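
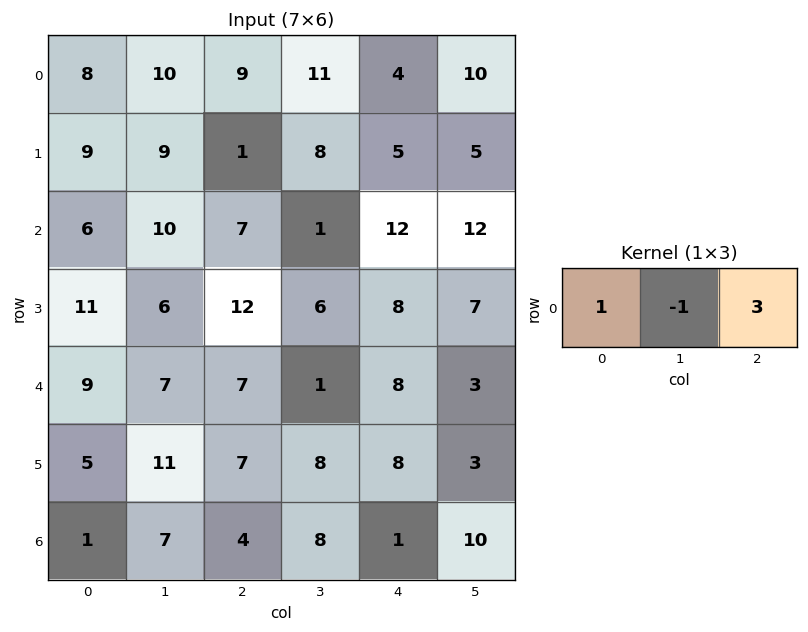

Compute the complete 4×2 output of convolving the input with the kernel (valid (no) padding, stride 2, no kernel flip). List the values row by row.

Output[0,0]: The receptive field on the input at this output position is [8 10 9]. Elementwise product with the kernel and sum: 8·1 + 10·-1 + 9·3.

25 10
17 42
23 30
6 -1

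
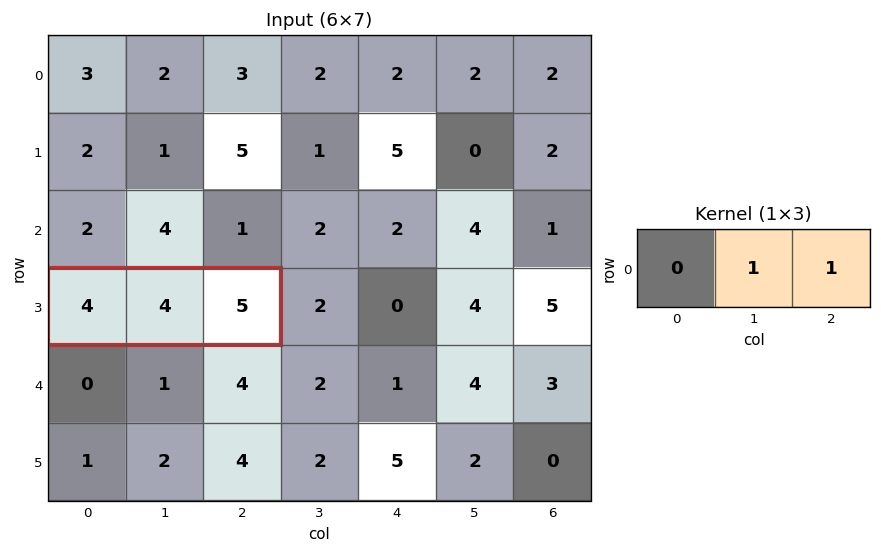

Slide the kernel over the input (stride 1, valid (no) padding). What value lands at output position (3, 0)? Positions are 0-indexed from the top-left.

The receptive field on the input at this output position is [4 4 5]. Elementwise product with the kernel and sum: 4·1 + 5·1.

9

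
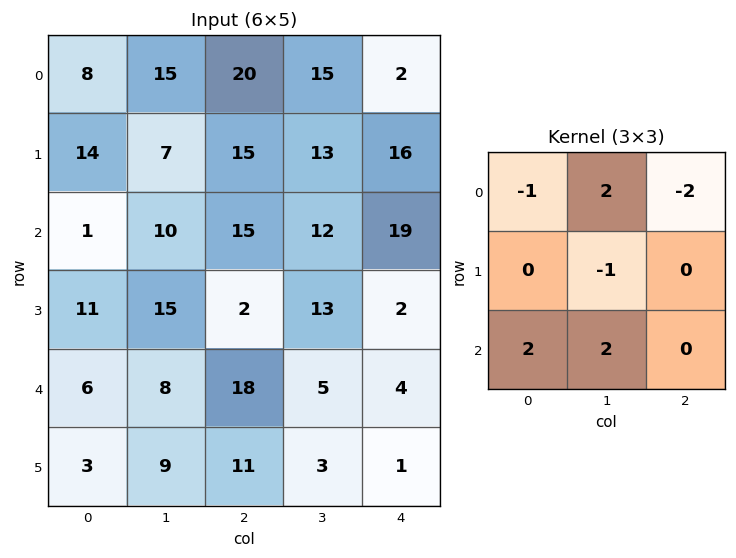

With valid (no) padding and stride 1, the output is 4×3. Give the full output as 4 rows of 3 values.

-3 30 47
12 16 -3
2 46 4
31 -15 43

Output[0,0]: The receptive field on the input at this output position is [8 15 20 / 14 7 15 / 1 10 15]. Elementwise product with the kernel and sum: 8·-1 + 15·2 + 20·-2 + 7·-1 + 1·2 + 10·2.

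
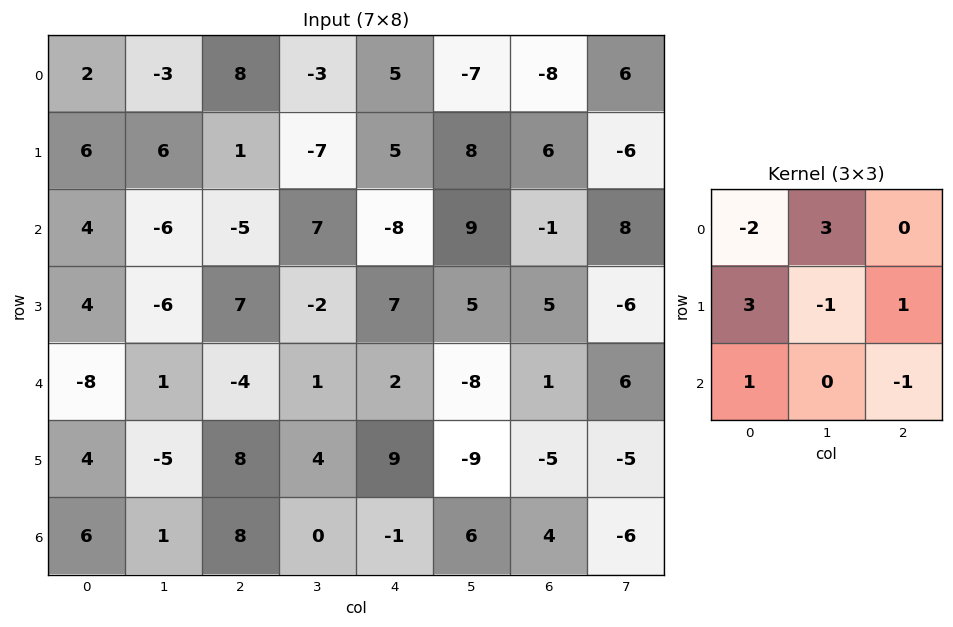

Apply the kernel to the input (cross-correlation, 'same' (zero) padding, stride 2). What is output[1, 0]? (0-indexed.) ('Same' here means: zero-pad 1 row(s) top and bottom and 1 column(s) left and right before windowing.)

The receptive field on the zero-padded input at this output position is [0 6 6 / 0 4 -6 / 0 4 -6]. Elementwise product with the kernel and sum: 0·-2 + 6·3 + 0·3 + 4·-1 + -6·1 + 0·1 + -6·-1.

14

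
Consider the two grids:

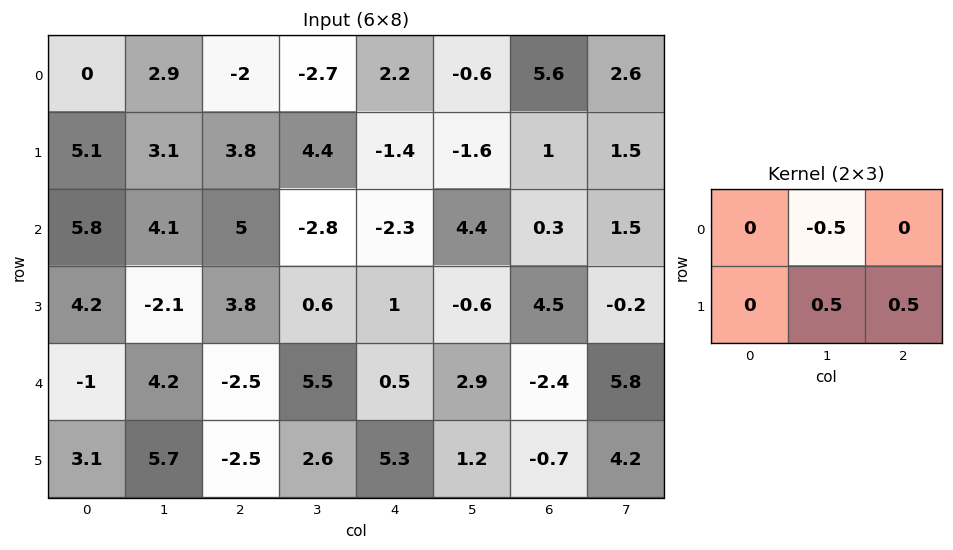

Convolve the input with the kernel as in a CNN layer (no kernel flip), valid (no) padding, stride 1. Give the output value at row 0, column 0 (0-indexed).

The receptive field on the input at this output position is [0 2.9 -2 / 5.1 3.1 3.8]. Elementwise product with the kernel and sum: 2.9·-0.5 + 3.1·0.5 + 3.8·0.5.

2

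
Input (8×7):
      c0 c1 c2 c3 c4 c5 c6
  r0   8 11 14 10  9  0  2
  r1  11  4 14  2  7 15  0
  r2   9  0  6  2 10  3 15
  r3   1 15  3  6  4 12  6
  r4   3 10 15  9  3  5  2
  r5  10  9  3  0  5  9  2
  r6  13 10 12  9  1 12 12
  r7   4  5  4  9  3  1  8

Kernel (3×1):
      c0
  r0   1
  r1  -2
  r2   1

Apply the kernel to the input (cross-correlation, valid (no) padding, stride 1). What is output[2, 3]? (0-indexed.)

The receptive field on the input at this output position is [2 / 6 / 9]. Elementwise product with the kernel and sum: 2·1 + 6·-2 + 9·1.

-1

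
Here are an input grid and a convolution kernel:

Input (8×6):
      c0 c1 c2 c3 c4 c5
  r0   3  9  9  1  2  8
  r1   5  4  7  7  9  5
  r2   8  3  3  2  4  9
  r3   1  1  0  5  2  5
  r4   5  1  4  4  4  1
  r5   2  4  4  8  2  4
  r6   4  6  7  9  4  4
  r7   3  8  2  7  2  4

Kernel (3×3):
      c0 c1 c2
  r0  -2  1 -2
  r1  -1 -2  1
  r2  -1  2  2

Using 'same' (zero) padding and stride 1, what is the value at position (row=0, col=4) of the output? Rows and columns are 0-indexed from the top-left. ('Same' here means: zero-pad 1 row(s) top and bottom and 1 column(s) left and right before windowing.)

24

The receptive field on the zero-padded input at this output position is [0 0 0 / 1 2 8 / 7 9 5]. Elementwise product with the kernel and sum: 0·-2 + 0·1 + 0·-2 + 1·-1 + 2·-2 + 8·1 + 7·-1 + 9·2 + 5·2.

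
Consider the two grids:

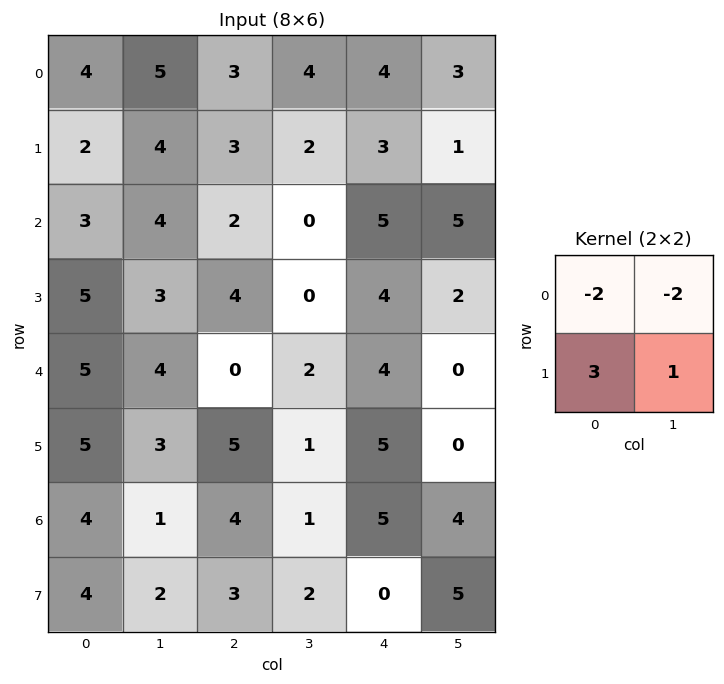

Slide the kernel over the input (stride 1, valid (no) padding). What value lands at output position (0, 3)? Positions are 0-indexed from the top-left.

-7

The receptive field on the input at this output position is [4 4 / 2 3]. Elementwise product with the kernel and sum: 4·-2 + 4·-2 + 2·3 + 3·1.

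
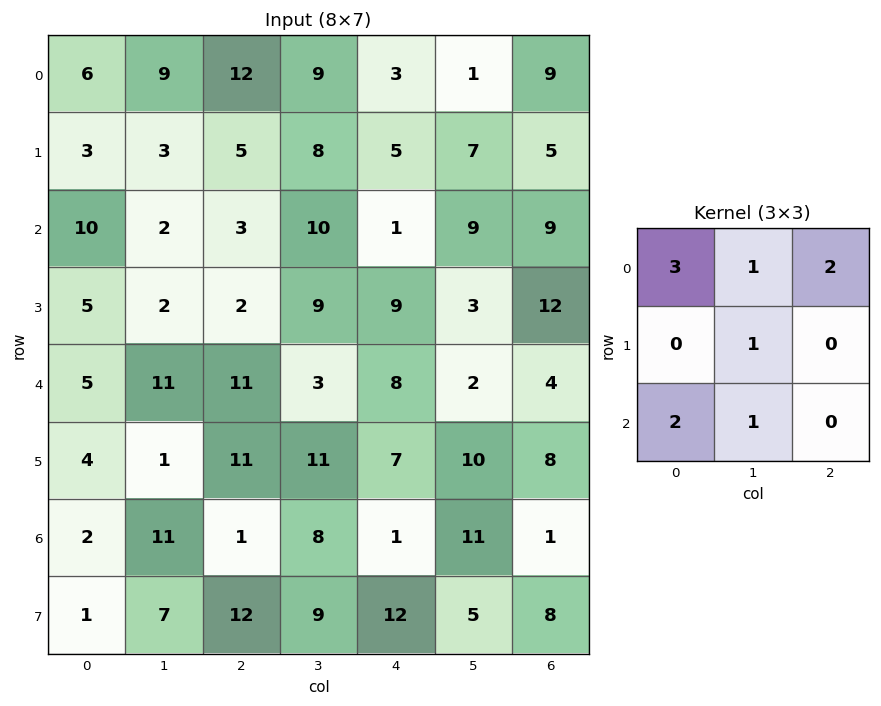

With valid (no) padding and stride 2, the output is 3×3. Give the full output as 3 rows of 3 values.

76 75 46
61 55 51
64 73 57

Output[0,0]: The receptive field on the input at this output position is [6 9 12 / 3 3 5 / 10 2 3]. Elementwise product with the kernel and sum: 6·3 + 9·1 + 12·2 + 3·1 + 10·2 + 2·1.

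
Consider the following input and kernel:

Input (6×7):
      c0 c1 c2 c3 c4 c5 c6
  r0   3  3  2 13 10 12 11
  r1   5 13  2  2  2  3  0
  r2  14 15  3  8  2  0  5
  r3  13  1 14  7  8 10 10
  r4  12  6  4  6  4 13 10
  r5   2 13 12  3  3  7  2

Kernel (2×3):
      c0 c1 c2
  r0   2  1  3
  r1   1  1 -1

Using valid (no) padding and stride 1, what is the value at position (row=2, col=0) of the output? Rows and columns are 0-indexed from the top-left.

The receptive field on the input at this output position is [14 15 3 / 13 1 14]. Elementwise product with the kernel and sum: 14·2 + 15·1 + 3·3 + 13·1 + 1·1 + 14·-1.

52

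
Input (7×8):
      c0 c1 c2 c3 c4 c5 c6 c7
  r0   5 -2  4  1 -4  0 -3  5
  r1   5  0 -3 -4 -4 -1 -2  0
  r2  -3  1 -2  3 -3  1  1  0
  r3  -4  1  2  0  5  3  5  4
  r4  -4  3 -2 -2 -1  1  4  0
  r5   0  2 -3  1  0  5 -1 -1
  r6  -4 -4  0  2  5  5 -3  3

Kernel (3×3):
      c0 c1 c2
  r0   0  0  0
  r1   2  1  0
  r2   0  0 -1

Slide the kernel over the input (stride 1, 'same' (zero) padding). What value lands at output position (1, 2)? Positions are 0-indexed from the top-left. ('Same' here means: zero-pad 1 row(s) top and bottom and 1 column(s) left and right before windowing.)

-6

The receptive field on the zero-padded input at this output position is [-2 4 1 / 0 -3 -4 / 1 -2 3]. Elementwise product with the kernel and sum: 0·2 + -3·1 + 3·-1.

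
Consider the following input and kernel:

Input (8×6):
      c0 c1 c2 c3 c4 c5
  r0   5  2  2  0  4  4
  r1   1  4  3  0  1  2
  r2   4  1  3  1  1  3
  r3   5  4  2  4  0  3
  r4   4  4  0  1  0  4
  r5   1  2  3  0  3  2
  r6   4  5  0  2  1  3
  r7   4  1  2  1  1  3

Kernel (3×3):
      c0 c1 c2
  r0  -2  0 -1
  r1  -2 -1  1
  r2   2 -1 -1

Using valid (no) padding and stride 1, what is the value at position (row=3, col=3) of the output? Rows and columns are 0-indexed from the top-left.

-14

The receptive field on the input at this output position is [4 0 3 / 1 0 4 / 0 3 2]. Elementwise product with the kernel and sum: 4·-2 + 3·-1 + 1·-2 + 0·-1 + 4·1 + 0·2 + 3·-1 + 2·-1.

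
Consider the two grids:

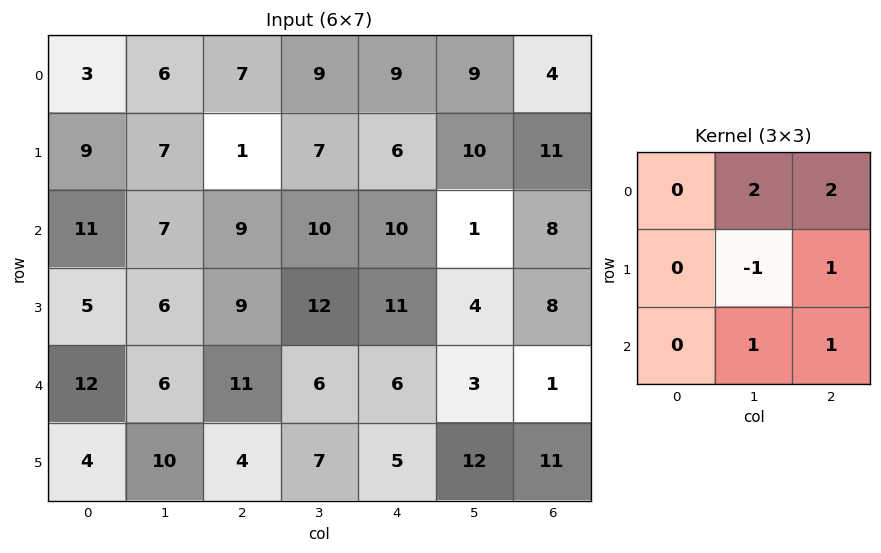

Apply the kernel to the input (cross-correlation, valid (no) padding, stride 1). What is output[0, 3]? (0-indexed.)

The receptive field on the input at this output position is [9 9 9 / 7 6 10 / 10 10 1]. Elementwise product with the kernel and sum: 9·2 + 9·2 + 6·-1 + 10·1 + 10·1 + 1·1.

51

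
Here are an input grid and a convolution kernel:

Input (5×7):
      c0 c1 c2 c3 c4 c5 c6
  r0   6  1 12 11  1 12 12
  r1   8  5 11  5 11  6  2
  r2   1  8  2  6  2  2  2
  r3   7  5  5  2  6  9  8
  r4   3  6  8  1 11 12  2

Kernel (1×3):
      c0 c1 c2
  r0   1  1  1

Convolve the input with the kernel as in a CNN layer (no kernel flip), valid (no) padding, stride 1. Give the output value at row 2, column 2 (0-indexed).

10

The receptive field on the input at this output position is [2 6 2]. Elementwise product with the kernel and sum: 2·1 + 6·1 + 2·1.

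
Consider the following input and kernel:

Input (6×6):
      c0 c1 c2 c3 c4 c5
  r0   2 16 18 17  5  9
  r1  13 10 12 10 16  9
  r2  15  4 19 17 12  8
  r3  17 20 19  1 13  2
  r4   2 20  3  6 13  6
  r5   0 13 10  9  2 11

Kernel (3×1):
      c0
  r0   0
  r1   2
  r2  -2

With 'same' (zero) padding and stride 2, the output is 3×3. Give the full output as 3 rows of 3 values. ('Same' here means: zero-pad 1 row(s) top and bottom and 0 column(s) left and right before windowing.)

-22 12 -22
-4 0 -2
4 -14 22

Output[0,0]: The receptive field on the zero-padded input at this output position is [0 / 2 / 13]. Elementwise product with the kernel and sum: 2·2 + 13·-2.
Output[0,1]: The receptive field on the zero-padded input at this output position is [0 / 18 / 12]. Elementwise product with the kernel and sum: 18·2 + 12·-2.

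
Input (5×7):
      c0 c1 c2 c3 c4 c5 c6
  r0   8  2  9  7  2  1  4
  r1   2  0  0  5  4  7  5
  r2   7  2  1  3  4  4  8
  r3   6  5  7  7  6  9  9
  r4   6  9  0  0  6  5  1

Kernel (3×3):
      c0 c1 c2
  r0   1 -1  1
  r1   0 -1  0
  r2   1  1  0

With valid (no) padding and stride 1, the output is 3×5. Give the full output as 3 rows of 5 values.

24 3 3 9 6
11 16 10 17 13
16 6 -5 3 10

Output[0,0]: The receptive field on the input at this output position is [8 2 9 / 2 0 0 / 7 2 1]. Elementwise product with the kernel and sum: 8·1 + 2·-1 + 9·1 + 0·-1 + 7·1 + 2·1.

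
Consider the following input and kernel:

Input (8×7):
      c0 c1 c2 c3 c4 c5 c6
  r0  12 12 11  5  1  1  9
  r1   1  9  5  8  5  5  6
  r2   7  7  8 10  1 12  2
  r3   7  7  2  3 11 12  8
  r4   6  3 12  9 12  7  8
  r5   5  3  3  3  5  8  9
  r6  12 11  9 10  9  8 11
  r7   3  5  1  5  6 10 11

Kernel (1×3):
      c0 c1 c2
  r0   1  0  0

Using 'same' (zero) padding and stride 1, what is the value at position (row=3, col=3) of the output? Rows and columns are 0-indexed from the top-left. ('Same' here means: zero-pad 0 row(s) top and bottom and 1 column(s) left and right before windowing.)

2

The receptive field on the zero-padded input at this output position is [2 3 11]. Elementwise product with the kernel and sum: 2·1.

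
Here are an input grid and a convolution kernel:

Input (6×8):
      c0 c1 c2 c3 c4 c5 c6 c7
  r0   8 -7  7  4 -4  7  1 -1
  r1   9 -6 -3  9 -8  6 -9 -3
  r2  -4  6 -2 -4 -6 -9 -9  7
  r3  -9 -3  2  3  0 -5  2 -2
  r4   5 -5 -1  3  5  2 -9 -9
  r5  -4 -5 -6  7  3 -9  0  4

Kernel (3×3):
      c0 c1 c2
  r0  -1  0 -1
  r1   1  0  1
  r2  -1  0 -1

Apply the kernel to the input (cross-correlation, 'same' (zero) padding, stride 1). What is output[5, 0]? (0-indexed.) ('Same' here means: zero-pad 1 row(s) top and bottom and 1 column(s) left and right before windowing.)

The receptive field on the zero-padded input at this output position is [0 5 -5 / 0 -4 -5 / 0 0 0]. Elementwise product with the kernel and sum: 0·-1 + -5·-1 + 0·1 + -5·1 + 0·-1 + 0·-1.

0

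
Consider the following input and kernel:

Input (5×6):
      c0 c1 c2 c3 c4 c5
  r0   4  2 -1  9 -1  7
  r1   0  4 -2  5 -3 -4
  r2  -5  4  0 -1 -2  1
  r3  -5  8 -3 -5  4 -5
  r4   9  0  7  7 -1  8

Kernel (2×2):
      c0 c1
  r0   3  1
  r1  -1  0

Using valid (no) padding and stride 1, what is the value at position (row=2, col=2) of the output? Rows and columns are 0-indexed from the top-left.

2

The receptive field on the input at this output position is [0 -1 / -3 -5]. Elementwise product with the kernel and sum: 0·3 + -1·1 + -3·-1.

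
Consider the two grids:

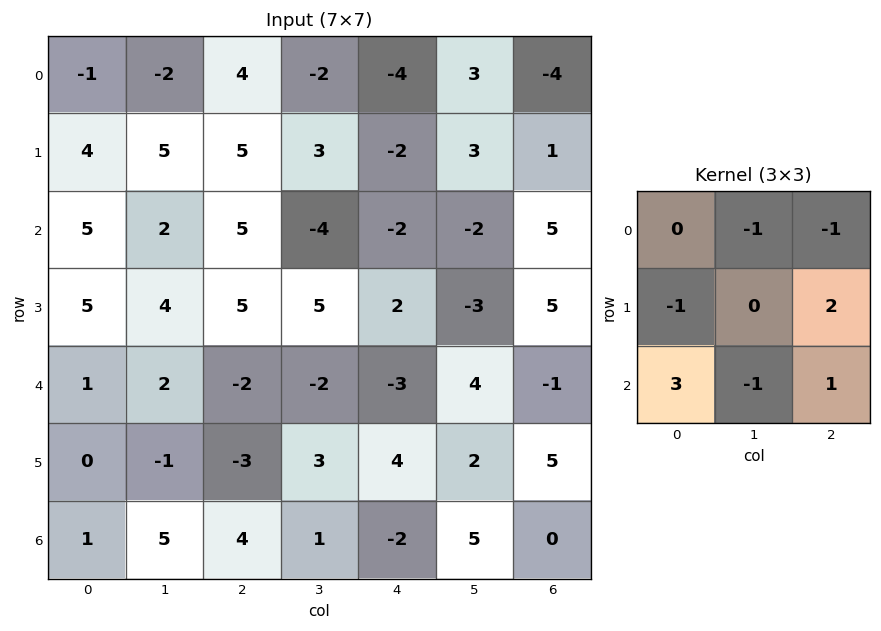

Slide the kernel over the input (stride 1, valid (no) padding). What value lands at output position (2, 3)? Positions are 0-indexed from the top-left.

-6

The receptive field on the input at this output position is [-4 -2 -2 / 5 2 -3 / -2 -3 4]. Elementwise product with the kernel and sum: -2·-1 + -2·-1 + 5·-1 + -3·2 + -2·3 + -3·-1 + 4·1.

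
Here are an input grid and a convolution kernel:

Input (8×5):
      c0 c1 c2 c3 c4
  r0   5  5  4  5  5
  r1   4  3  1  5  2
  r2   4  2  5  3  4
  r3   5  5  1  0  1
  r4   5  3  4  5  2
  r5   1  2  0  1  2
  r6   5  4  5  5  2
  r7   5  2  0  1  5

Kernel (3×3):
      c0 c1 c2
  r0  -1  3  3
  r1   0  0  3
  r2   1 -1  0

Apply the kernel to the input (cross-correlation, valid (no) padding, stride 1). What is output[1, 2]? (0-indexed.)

The receptive field on the input at this output position is [1 5 2 / 5 3 4 / 1 0 1]. Elementwise product with the kernel and sum: 1·-1 + 5·3 + 2·3 + 4·3 + 1·1 + 0·-1.

33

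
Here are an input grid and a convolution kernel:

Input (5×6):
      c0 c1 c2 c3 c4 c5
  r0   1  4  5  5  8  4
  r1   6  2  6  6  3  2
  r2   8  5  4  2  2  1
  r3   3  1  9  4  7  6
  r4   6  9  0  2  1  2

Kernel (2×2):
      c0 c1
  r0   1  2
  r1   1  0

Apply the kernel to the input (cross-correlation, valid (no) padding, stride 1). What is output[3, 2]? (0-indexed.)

The receptive field on the input at this output position is [9 4 / 0 2]. Elementwise product with the kernel and sum: 9·1 + 4·2 + 0·1.

17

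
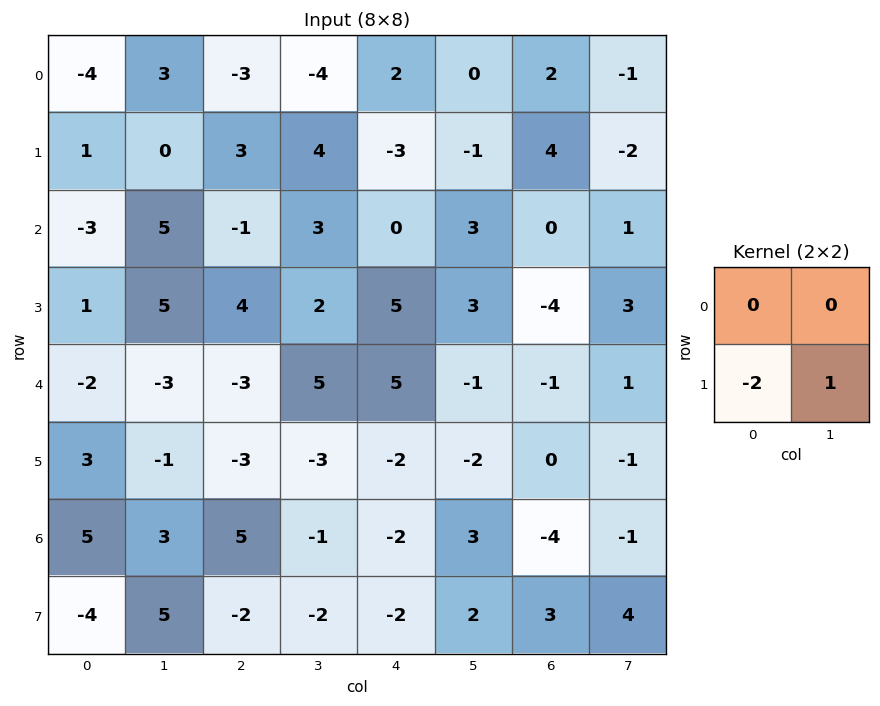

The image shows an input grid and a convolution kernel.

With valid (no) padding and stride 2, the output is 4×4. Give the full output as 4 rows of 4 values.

Output[0,0]: The receptive field on the input at this output position is [-4 3 / 1 0]. Elementwise product with the kernel and sum: 1·-2 + 0·1.
Output[0,1]: The receptive field on the input at this output position is [-3 -4 / 3 4]. Elementwise product with the kernel and sum: 3·-2 + 4·1.

-2 -2 5 -10
3 -6 -7 11
-7 3 2 -1
13 2 6 -2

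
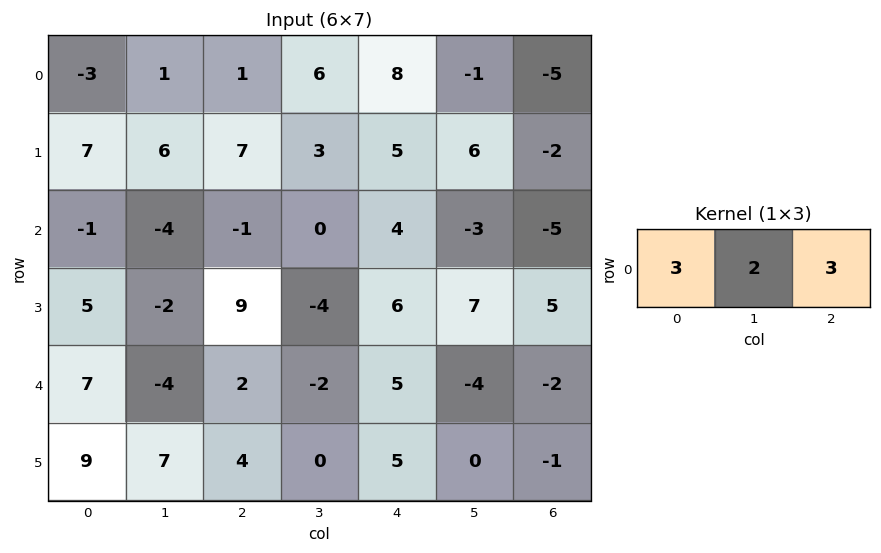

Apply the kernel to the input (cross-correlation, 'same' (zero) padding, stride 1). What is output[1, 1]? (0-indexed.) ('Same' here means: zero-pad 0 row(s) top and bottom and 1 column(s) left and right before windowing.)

54

The receptive field on the zero-padded input at this output position is [7 6 7]. Elementwise product with the kernel and sum: 7·3 + 6·2 + 7·3.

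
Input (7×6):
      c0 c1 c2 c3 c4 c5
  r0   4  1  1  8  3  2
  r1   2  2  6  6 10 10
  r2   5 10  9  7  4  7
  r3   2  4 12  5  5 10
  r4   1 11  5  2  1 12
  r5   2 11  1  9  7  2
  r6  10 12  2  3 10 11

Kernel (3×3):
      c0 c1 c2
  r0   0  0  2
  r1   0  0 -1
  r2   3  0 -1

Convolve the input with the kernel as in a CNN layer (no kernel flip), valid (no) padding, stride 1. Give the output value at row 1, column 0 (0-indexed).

The receptive field on the input at this output position is [2 2 6 / 5 10 9 / 2 4 12]. Elementwise product with the kernel and sum: 6·2 + 9·-1 + 2·3 + 12·-1.

-3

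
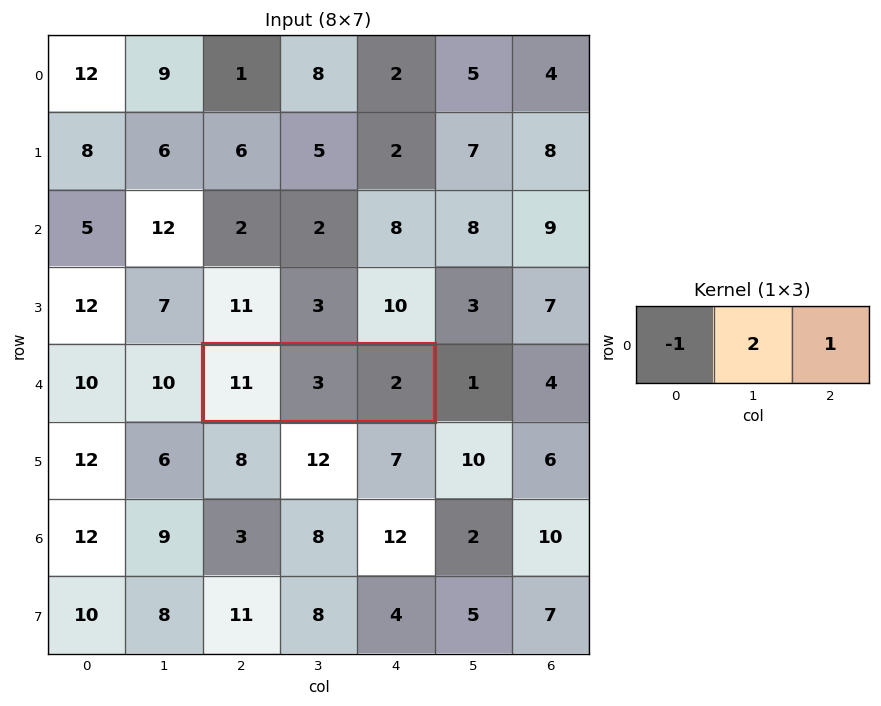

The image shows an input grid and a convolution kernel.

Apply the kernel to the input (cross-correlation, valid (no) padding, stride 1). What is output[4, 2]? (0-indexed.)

The receptive field on the input at this output position is [11 3 2]. Elementwise product with the kernel and sum: 11·-1 + 3·2 + 2·1.

-3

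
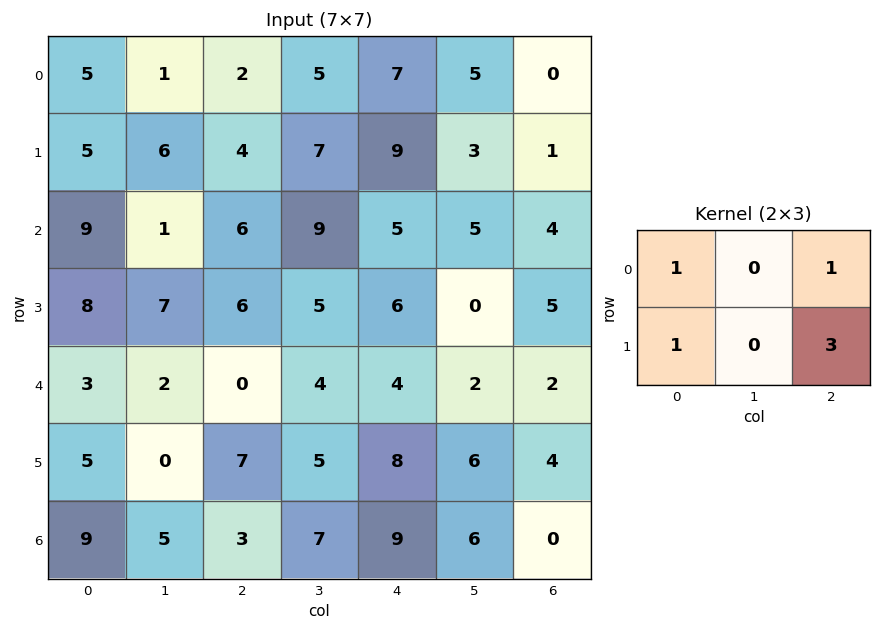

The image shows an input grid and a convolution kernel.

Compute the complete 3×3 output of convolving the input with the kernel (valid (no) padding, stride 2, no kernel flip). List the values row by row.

24 40 19
41 35 30
29 35 26

Output[0,0]: The receptive field on the input at this output position is [5 1 2 / 5 6 4]. Elementwise product with the kernel and sum: 5·1 + 2·1 + 5·1 + 4·3.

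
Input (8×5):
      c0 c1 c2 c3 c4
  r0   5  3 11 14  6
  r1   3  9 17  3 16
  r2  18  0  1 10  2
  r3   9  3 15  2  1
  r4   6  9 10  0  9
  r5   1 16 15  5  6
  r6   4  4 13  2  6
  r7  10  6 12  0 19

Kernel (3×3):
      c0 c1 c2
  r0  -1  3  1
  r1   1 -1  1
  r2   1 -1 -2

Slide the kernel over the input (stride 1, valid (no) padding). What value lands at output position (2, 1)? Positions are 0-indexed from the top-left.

The receptive field on the input at this output position is [0 1 10 / 3 15 2 / 9 10 0]. Elementwise product with the kernel and sum: 0·-1 + 1·3 + 10·1 + 3·1 + 15·-1 + 2·1 + 9·1 + 10·-1 + 0·-2.

2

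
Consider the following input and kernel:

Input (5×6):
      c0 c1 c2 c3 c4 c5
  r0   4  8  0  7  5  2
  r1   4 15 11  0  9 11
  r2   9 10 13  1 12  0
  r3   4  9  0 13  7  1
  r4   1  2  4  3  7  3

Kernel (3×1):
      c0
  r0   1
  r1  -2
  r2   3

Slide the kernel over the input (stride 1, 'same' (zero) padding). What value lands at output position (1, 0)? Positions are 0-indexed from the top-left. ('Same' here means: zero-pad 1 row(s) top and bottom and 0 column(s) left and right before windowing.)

23

The receptive field on the zero-padded input at this output position is [4 / 4 / 9]. Elementwise product with the kernel and sum: 4·1 + 4·-2 + 9·3.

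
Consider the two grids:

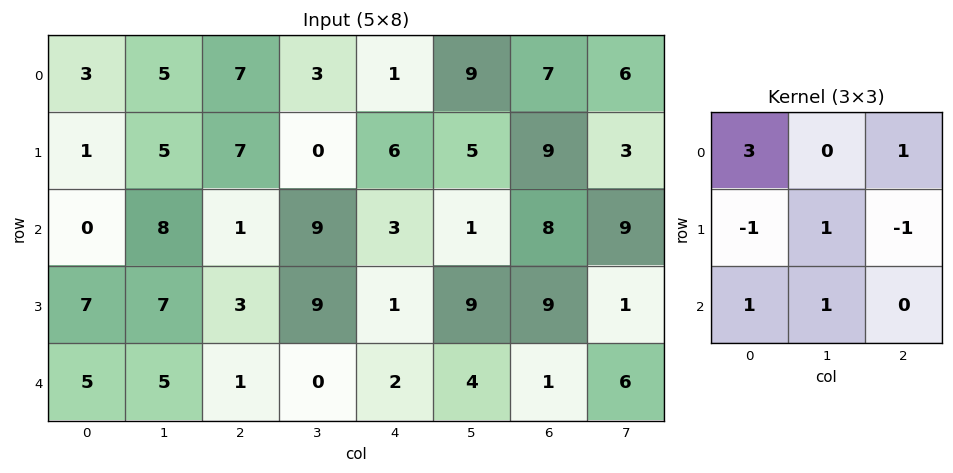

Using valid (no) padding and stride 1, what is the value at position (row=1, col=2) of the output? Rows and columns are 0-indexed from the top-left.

44

The receptive field on the input at this output position is [7 0 6 / 1 9 3 / 3 9 1]. Elementwise product with the kernel and sum: 7·3 + 6·1 + 1·-1 + 9·1 + 3·-1 + 3·1 + 9·1.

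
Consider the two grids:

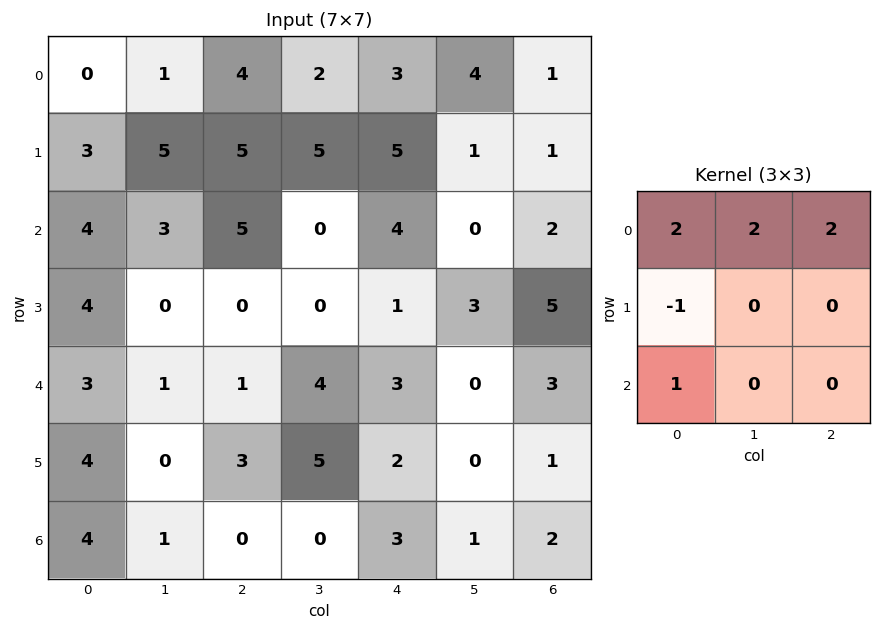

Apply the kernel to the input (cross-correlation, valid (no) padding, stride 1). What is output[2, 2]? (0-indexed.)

19

The receptive field on the input at this output position is [5 0 4 / 0 0 1 / 1 4 3]. Elementwise product with the kernel and sum: 5·2 + 0·2 + 4·2 + 0·-1 + 1·1.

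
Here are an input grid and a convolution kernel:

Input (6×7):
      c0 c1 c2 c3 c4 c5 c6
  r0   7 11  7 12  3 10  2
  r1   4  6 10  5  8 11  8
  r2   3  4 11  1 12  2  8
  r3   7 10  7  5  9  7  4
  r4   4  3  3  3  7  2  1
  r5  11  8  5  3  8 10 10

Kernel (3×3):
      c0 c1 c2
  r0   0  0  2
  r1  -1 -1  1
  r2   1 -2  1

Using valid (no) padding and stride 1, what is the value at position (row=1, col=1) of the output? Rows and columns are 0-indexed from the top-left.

-3

The receptive field on the input at this output position is [6 10 5 / 4 11 1 / 10 7 5]. Elementwise product with the kernel and sum: 5·2 + 4·-1 + 11·-1 + 1·1 + 10·1 + 7·-2 + 5·1.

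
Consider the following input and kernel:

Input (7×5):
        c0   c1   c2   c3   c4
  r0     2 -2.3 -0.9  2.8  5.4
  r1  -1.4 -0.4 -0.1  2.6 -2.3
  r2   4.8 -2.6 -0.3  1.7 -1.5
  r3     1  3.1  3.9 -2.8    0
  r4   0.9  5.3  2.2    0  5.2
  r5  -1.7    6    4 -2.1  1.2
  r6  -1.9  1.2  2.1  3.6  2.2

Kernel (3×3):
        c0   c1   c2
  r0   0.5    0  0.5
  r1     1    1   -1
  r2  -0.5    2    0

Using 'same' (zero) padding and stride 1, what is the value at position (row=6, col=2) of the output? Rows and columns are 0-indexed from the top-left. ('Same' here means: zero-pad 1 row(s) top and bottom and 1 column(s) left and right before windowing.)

1.65

The receptive field on the zero-padded input at this output position is [6 4 -2.1 / 1.2 2.1 3.6 / 0 0 0]. Elementwise product with the kernel and sum: 6·0.5 + -2.1·0.5 + 1.2·1 + 2.1·1 + 3.6·-1 + 0·-0.5 + 0·2.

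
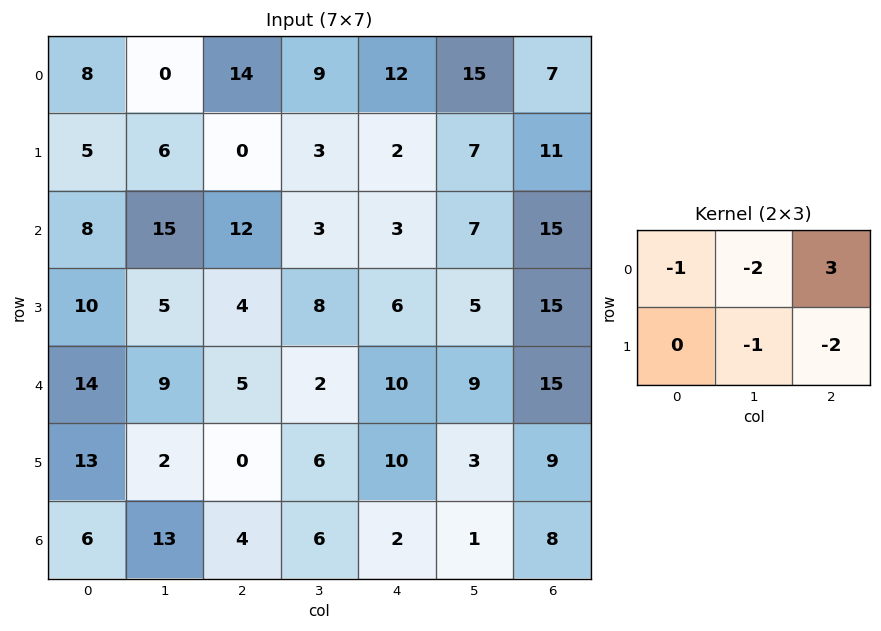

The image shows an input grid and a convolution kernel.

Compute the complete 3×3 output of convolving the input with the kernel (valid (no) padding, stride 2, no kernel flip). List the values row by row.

Output[0,0]: The receptive field on the input at this output position is [8 0 14 / 5 6 0]. Elementwise product with the kernel and sum: 8·-1 + 0·-2 + 14·3 + 6·-1 + 0·-2.
Output[0,1]: The receptive field on the input at this output position is [14 9 12 / 0 3 2]. Elementwise product with the kernel and sum: 14·-1 + 9·-2 + 12·3 + 3·-1 + 2·-2.

28 -3 -50
-15 -29 -7
-19 -5 -4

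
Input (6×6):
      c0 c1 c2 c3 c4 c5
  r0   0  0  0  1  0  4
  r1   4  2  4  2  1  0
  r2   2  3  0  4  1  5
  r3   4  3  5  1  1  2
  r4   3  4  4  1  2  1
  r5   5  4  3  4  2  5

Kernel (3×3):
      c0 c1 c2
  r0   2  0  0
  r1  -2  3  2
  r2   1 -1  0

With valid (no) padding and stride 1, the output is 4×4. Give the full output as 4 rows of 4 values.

Output[0,0]: The receptive field on the input at this output position is [0 0 0 / 4 2 4 / 2 3 0]. Elementwise product with the kernel and sum: 0·2 + 4·-2 + 2·3 + 4·2 + 2·1 + 3·-1.

5 15 -4 4
14 4 26 9
14 17 -2 12
23 13 8 10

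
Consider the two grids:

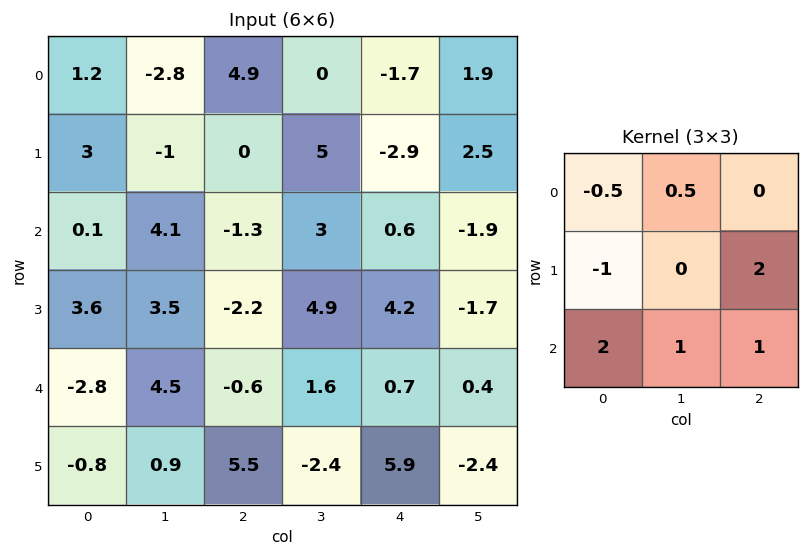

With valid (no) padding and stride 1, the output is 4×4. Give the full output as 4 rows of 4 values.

-2 24.75 -7.25 3.85
3.8 12.1 9.7 1.55
-7.7 13.6 13.85 -5.2
6.35 0.75 20.05 -2.45

Output[0,0]: The receptive field on the input at this output position is [1.2 -2.8 4.9 / 3 -1 0 / 0.1 4.1 -1.3]. Elementwise product with the kernel and sum: 1.2·-0.5 + -2.8·0.5 + 3·-1 + 0·2 + 0.1·2 + 4.1·1 + -1.3·1.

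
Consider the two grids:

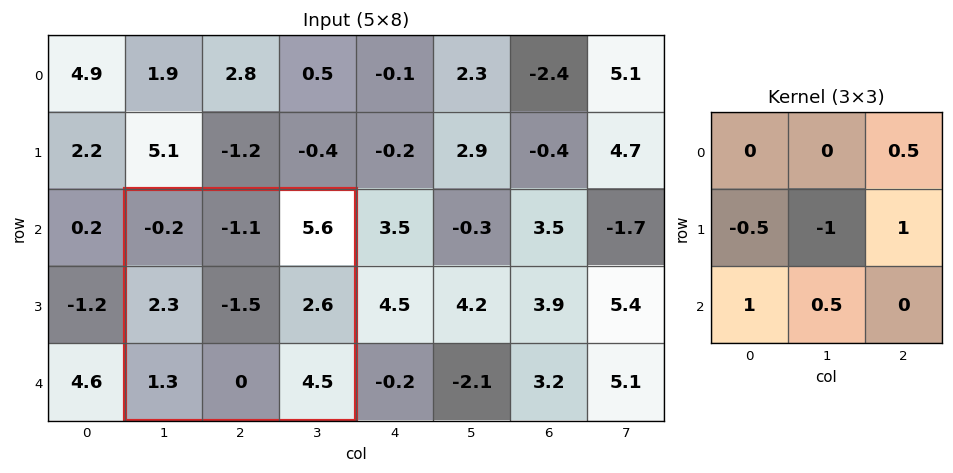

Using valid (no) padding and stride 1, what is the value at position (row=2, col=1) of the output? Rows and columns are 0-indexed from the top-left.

7.05

The receptive field on the input at this output position is [-0.2 -1.1 5.6 / 2.3 -1.5 2.6 / 1.3 0 4.5]. Elementwise product with the kernel and sum: 5.6·0.5 + 2.3·-0.5 + -1.5·-1 + 2.6·1 + 1.3·1 + 0·0.5.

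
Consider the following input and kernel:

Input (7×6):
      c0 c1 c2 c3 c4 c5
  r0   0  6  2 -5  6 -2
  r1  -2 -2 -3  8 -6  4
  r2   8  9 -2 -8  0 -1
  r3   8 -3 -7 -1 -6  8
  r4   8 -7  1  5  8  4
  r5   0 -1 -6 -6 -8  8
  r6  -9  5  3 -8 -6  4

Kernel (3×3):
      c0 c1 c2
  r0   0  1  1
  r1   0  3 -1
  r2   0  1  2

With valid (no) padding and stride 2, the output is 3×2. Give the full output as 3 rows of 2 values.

10 23
0 16
8 -17

Output[0,0]: The receptive field on the input at this output position is [0 6 2 / -2 -2 -3 / 8 9 -2]. Elementwise product with the kernel and sum: 6·1 + 2·1 + -2·3 + -3·-1 + 9·1 + -2·2.
Output[0,1]: The receptive field on the input at this output position is [2 -5 6 / -3 8 -6 / -2 -8 0]. Elementwise product with the kernel and sum: -5·1 + 6·1 + 8·3 + -6·-1 + -8·1 + 0·2.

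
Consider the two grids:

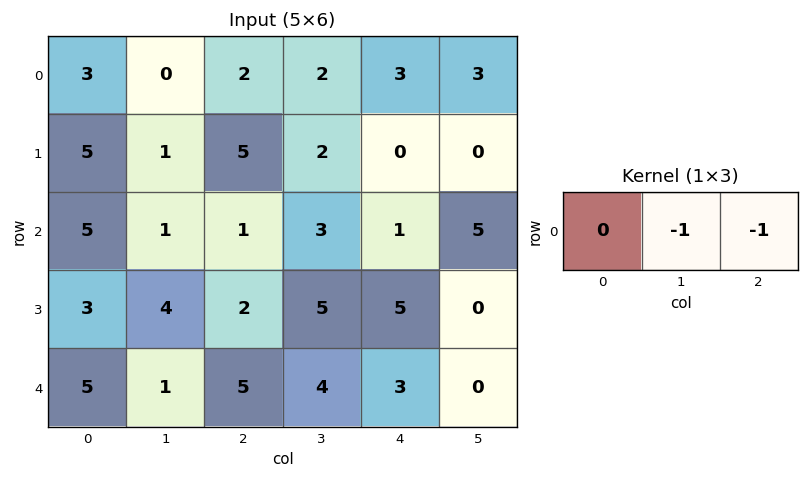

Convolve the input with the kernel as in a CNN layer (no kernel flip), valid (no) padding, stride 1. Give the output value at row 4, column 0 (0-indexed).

-6

The receptive field on the input at this output position is [5 1 5]. Elementwise product with the kernel and sum: 1·-1 + 5·-1.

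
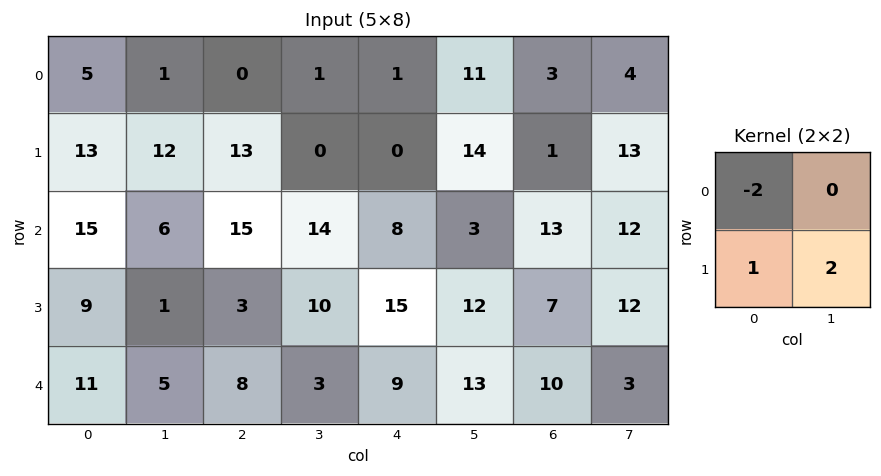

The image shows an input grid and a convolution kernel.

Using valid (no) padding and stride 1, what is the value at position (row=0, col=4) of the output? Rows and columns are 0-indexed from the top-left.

The receptive field on the input at this output position is [1 11 / 0 14]. Elementwise product with the kernel and sum: 1·-2 + 0·1 + 14·2.

26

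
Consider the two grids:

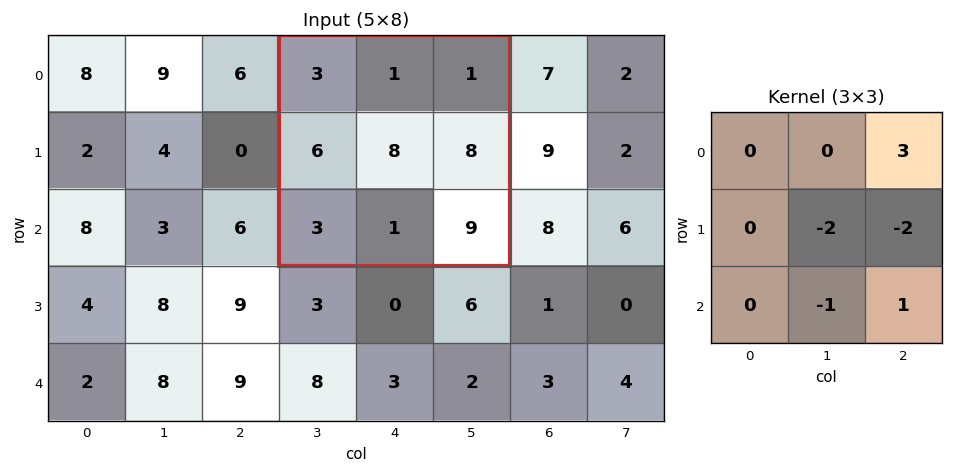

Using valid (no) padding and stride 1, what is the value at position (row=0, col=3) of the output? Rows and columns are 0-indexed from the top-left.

-21

The receptive field on the input at this output position is [3 1 1 / 6 8 8 / 3 1 9]. Elementwise product with the kernel and sum: 1·3 + 8·-2 + 8·-2 + 1·-1 + 9·1.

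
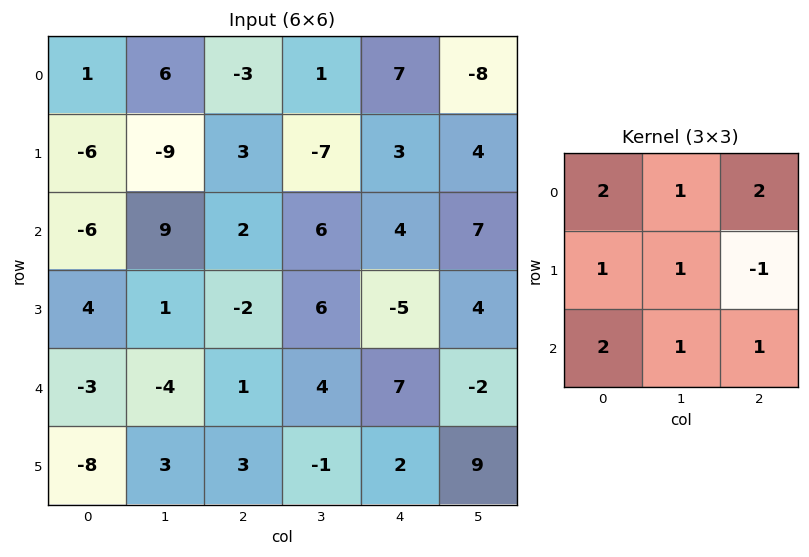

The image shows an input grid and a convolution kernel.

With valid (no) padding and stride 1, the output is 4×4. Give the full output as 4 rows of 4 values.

Output[0,0]: The receptive field on the input at this output position is [1 6 -3 / -6 -9 3 / -6 9 2]. Elementwise product with the kernel and sum: 1·2 + 6·1 + -3·2 + -6·1 + -9·1 + 3·-1 + -6·2 + 9·1 + 2·1.
Output[0,1]: The receptive field on the input at this output position is [6 -3 1 / -9 3 -7 / 9 2 6]. Elementwise product with the kernel and sum: 6·2 + -3·1 + 1·2 + -9·1 + 3·1 + -7·-1 + 9·2 + 2·1 + 6·1.

-17 38 16 8
-7 -18 6 11
-1 22 40 40
-13 13 -3 37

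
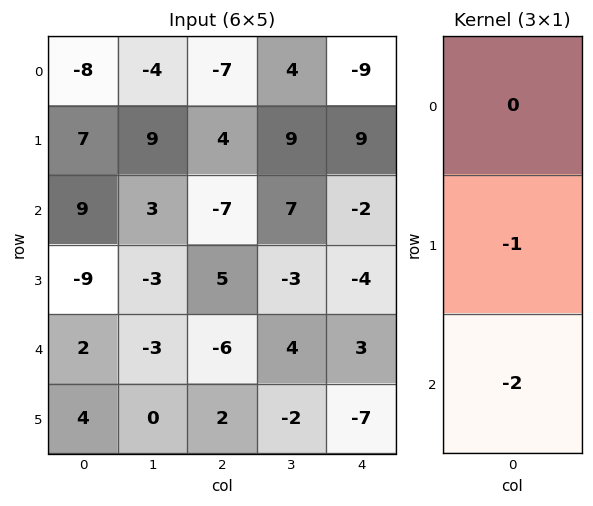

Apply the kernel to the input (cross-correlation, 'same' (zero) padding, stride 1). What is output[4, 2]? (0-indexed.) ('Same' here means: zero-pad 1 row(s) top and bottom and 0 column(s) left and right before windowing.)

2

The receptive field on the zero-padded input at this output position is [5 / -6 / 2]. Elementwise product with the kernel and sum: -6·-1 + 2·-2.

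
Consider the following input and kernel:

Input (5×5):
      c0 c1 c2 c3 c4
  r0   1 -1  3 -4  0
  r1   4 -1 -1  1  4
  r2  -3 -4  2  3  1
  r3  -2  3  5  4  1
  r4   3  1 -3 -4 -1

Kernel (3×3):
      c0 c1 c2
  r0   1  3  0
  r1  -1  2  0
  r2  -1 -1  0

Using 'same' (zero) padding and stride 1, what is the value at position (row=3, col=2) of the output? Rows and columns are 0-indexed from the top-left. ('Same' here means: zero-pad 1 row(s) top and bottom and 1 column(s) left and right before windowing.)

The receptive field on the zero-padded input at this output position is [-4 2 3 / 3 5 4 / 1 -3 -4]. Elementwise product with the kernel and sum: -4·1 + 2·3 + 3·-1 + 5·2 + 1·-1 + -3·-1.

11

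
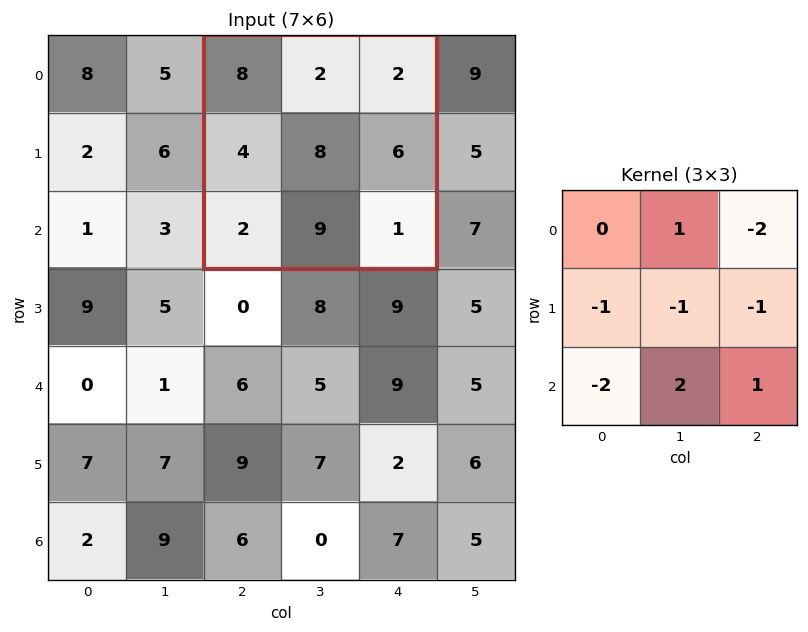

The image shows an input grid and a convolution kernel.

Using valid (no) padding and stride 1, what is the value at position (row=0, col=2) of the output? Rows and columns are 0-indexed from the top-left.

-5

The receptive field on the input at this output position is [8 2 2 / 4 8 6 / 2 9 1]. Elementwise product with the kernel and sum: 2·1 + 2·-2 + 4·-1 + 8·-1 + 6·-1 + 2·-2 + 9·2 + 1·1.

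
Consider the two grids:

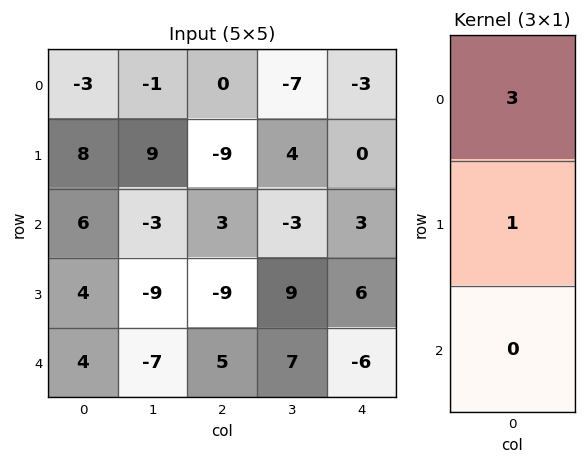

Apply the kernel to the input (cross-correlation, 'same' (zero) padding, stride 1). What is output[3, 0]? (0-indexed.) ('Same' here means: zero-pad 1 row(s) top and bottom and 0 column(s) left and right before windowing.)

The receptive field on the zero-padded input at this output position is [6 / 4 / 4]. Elementwise product with the kernel and sum: 6·3 + 4·1.

22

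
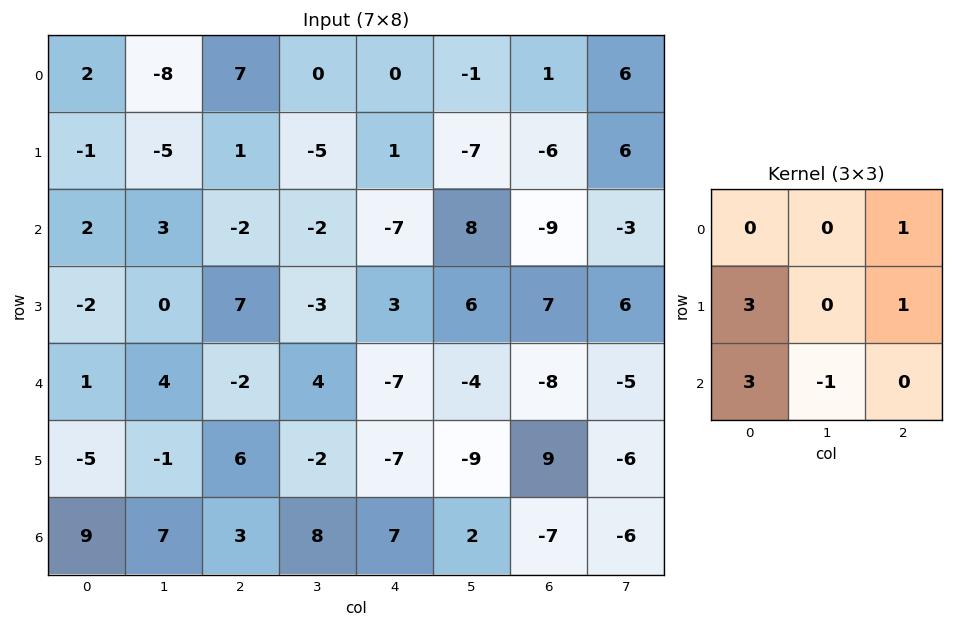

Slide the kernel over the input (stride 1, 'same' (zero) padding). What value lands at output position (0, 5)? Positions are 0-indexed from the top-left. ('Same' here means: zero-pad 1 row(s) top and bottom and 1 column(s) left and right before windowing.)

11

The receptive field on the zero-padded input at this output position is [0 0 0 / 0 -1 1 / 1 -7 -6]. Elementwise product with the kernel and sum: 0·1 + 0·3 + 1·1 + 1·3 + -7·-1.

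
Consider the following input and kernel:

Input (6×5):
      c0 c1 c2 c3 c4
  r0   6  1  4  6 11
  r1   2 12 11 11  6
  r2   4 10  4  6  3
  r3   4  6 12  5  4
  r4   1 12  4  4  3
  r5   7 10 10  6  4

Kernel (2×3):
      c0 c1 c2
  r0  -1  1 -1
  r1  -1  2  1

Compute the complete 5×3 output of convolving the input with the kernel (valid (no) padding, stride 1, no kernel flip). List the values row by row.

Output[0,0]: The receptive field on the input at this output position is [6 1 4 / 2 12 11]. Elementwise product with the kernel and sum: 6·-1 + 1·1 + 4·-1 + 2·-1 + 12·2 + 11·1.
Output[0,1]: The receptive field on the input at this output position is [1 4 6 / 12 11 11]. Elementwise product with the kernel and sum: 1·-1 + 4·1 + 6·-1 + 12·-1 + 11·2 + 11·1.

24 18 8
19 -8 5
22 11 1
17 1 -4
30 4 3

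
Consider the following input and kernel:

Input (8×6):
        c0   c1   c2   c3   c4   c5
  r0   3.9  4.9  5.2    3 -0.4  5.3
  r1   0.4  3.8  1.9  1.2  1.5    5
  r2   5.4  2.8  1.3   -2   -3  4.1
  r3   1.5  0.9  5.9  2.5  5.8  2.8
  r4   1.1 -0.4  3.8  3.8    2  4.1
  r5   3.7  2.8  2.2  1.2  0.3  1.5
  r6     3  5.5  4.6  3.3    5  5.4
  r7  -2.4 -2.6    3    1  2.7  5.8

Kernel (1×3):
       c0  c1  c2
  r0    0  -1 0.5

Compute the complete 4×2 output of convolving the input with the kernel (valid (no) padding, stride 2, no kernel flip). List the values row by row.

-2.3 -3.2
-2.15 0.5
2.3 -2.8
-3.2 -0.8

Output[0,0]: The receptive field on the input at this output position is [3.9 4.9 5.2]. Elementwise product with the kernel and sum: 4.9·-1 + 5.2·0.5.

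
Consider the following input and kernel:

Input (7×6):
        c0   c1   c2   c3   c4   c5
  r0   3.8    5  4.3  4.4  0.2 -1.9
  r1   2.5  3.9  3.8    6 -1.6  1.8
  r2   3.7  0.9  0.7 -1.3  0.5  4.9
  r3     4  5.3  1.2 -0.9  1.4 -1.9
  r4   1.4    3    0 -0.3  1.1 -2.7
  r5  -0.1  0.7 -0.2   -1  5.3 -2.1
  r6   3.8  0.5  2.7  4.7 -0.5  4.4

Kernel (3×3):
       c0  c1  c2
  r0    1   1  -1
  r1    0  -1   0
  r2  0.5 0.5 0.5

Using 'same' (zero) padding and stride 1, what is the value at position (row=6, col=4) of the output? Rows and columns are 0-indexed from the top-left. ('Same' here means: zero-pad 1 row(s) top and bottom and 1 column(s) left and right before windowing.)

6.9

The receptive field on the zero-padded input at this output position is [-1 5.3 -2.1 / 4.7 -0.5 4.4 / 0 0 0]. Elementwise product with the kernel and sum: -1·1 + 5.3·1 + -2.1·-1 + -0.5·-1 + 0·0.5 + 0·0.5 + 0·0.5.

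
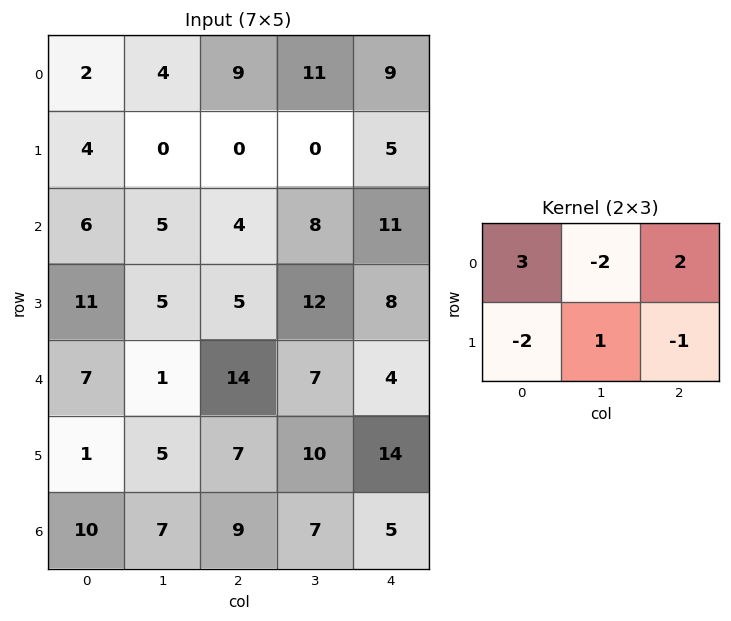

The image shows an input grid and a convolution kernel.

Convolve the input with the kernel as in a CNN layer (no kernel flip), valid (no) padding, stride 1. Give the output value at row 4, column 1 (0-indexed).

-24

The receptive field on the input at this output position is [1 14 7 / 5 7 10]. Elementwise product with the kernel and sum: 1·3 + 14·-2 + 7·2 + 5·-2 + 7·1 + 10·-1.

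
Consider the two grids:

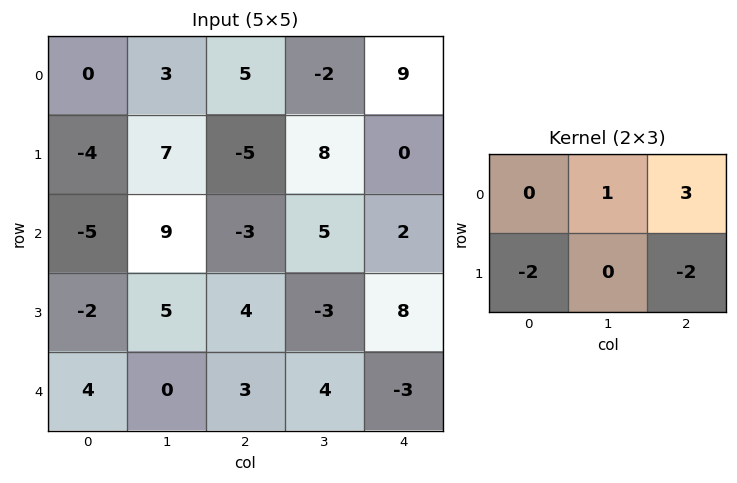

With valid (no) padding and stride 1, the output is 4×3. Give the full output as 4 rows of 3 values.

Output[0,0]: The receptive field on the input at this output position is [0 3 5 / -4 7 -5]. Elementwise product with the kernel and sum: 3·1 + 5·3 + -4·-2 + -5·-2.
Output[0,1]: The receptive field on the input at this output position is [3 5 -2 / 7 -5 8]. Elementwise product with the kernel and sum: 5·1 + -2·3 + 7·-2 + 8·-2.

36 -31 35
8 -9 10
-4 8 -13
3 -13 21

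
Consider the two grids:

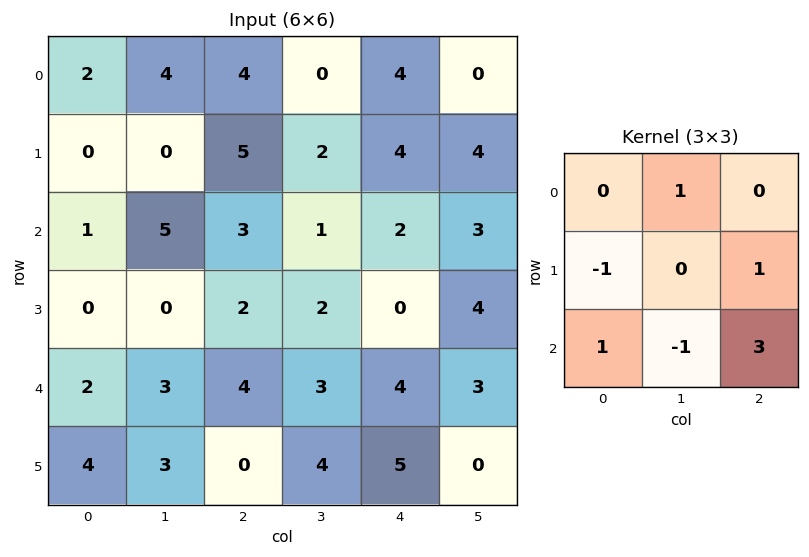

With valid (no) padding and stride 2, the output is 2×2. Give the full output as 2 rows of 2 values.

Output[0,0]: The receptive field on the input at this output position is [2 4 4 / 0 0 5 / 1 5 3]. Elementwise product with the kernel and sum: 4·1 + 0·-1 + 5·1 + 1·1 + 5·-1 + 3·3.

14 7
18 12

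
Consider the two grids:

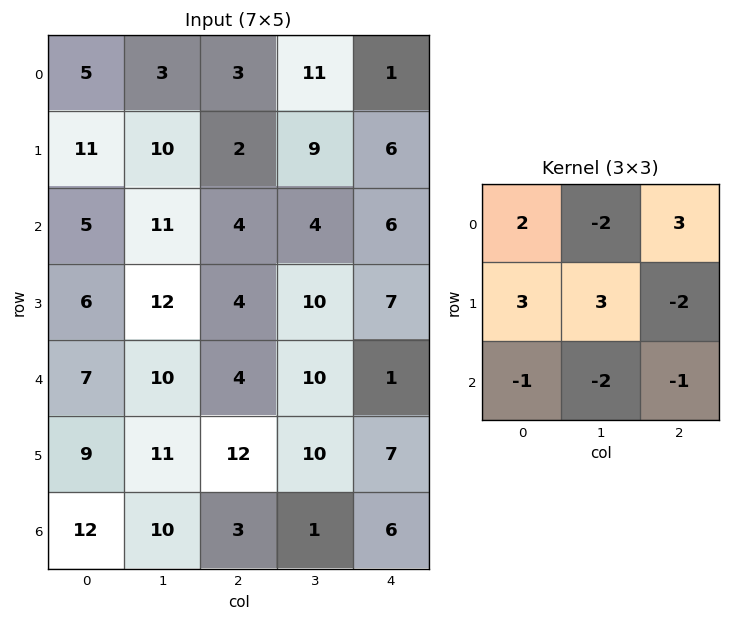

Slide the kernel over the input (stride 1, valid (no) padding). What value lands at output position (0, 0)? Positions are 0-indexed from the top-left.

The receptive field on the input at this output position is [5 3 3 / 11 10 2 / 5 11 4]. Elementwise product with the kernel and sum: 5·2 + 3·-2 + 3·3 + 11·3 + 10·3 + 2·-2 + 5·-1 + 11·-2 + 4·-1.

41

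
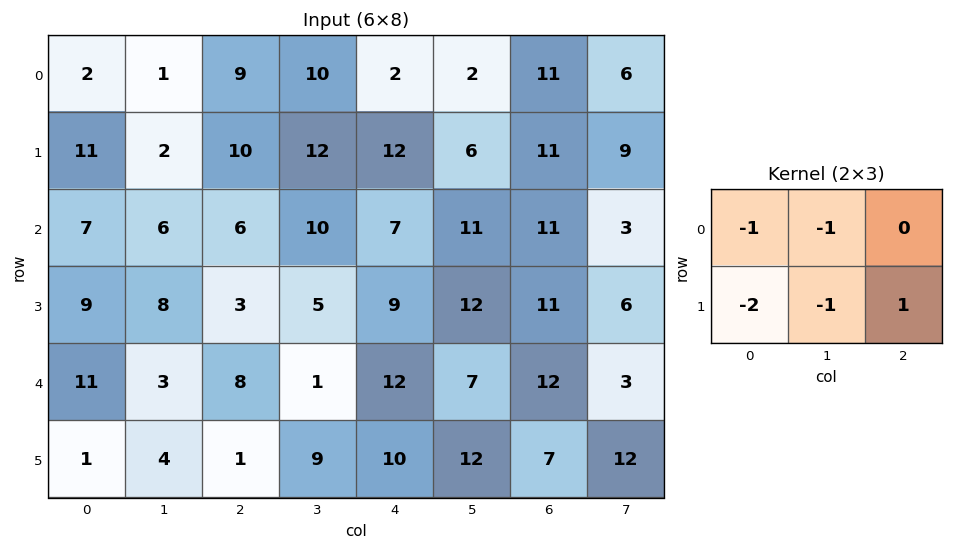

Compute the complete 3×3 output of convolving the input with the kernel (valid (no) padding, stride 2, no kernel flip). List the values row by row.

Output[0,0]: The receptive field on the input at this output position is [2 1 9 / 11 2 10]. Elementwise product with the kernel and sum: 2·-1 + 1·-1 + 11·-2 + 2·-1 + 10·1.
Output[0,1]: The receptive field on the input at this output position is [9 10 2 / 10 12 12]. Elementwise product with the kernel and sum: 9·-1 + 10·-1 + 10·-2 + 12·-1 + 12·1.

-17 -39 -23
-36 -18 -37
-19 -10 -44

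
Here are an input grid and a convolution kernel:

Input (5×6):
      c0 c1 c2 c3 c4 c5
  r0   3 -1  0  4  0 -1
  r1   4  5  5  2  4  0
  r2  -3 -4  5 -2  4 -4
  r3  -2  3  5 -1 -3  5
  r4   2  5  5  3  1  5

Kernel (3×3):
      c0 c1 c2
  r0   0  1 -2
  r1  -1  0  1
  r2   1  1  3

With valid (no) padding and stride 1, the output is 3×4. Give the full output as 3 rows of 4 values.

8 -16 18 -10
19 8 -12 13
15 24 -7 37

Output[0,0]: The receptive field on the input at this output position is [3 -1 0 / 4 5 5 / -3 -4 5]. Elementwise product with the kernel and sum: -1·1 + 0·-2 + 4·-1 + 5·1 + -3·1 + -4·1 + 5·3.
Output[0,1]: The receptive field on the input at this output position is [-1 0 4 / 5 5 2 / -4 5 -2]. Elementwise product with the kernel and sum: 0·1 + 4·-2 + 5·-1 + 2·1 + -4·1 + 5·1 + -2·3.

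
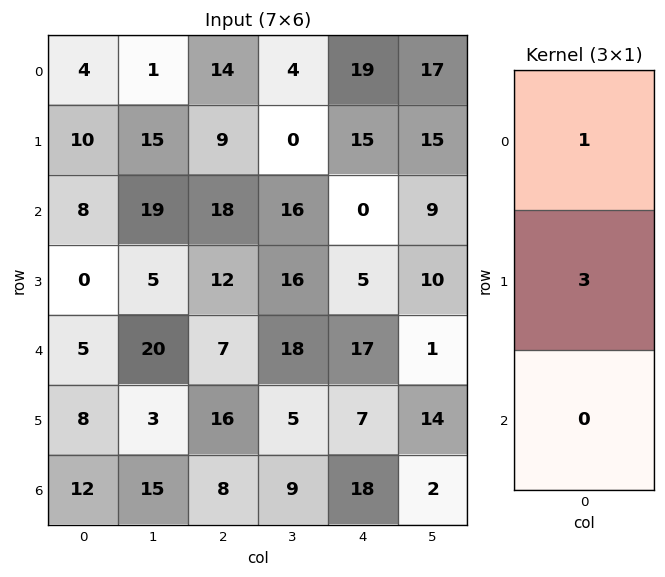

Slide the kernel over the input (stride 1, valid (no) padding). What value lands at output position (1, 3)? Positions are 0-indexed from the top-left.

48

The receptive field on the input at this output position is [0 / 16 / 16]. Elementwise product with the kernel and sum: 0·1 + 16·3.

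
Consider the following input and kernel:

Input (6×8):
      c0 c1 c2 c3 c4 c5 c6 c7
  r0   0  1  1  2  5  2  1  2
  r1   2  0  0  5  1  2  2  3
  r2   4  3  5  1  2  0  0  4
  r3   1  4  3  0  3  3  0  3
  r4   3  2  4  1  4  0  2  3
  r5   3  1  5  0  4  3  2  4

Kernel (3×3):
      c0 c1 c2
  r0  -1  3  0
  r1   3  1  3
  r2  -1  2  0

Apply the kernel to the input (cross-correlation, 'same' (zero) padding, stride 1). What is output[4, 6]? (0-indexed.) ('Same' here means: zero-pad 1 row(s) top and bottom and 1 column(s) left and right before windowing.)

9

The receptive field on the zero-padded input at this output position is [3 0 3 / 0 2 3 / 3 2 4]. Elementwise product with the kernel and sum: 3·-1 + 0·3 + 0·3 + 2·1 + 3·3 + 3·-1 + 2·2.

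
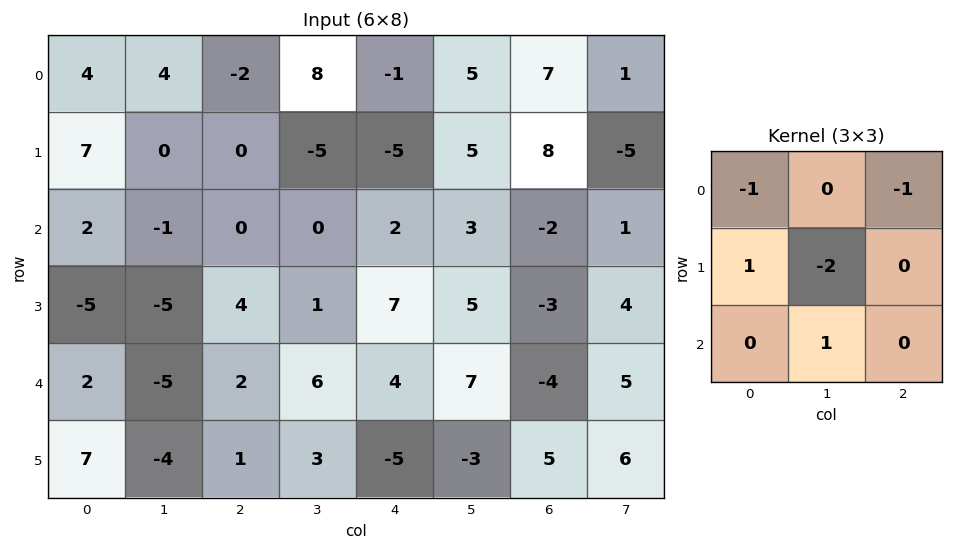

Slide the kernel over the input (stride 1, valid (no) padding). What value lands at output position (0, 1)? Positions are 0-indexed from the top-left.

The receptive field on the input at this output position is [4 -2 8 / 0 0 -5 / -1 0 0]. Elementwise product with the kernel and sum: 4·-1 + 8·-1 + 0·1 + 0·-2 + 0·1.

-12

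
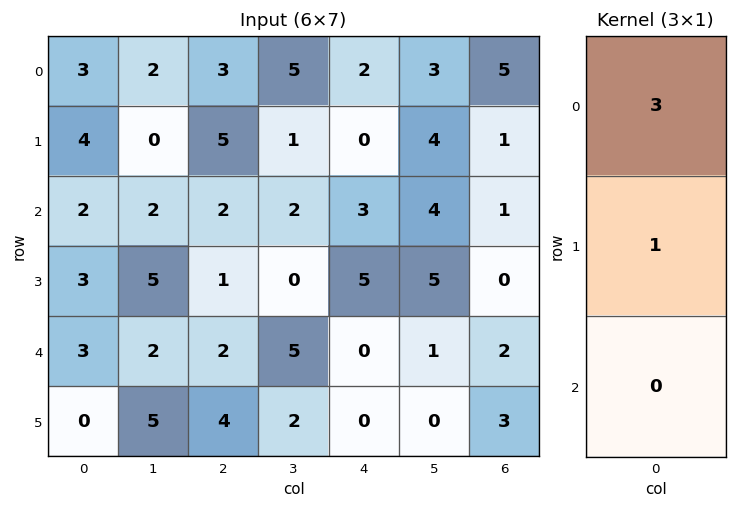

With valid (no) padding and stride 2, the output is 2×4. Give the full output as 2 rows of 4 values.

13 14 6 16
9 7 14 3

Output[0,0]: The receptive field on the input at this output position is [3 / 4 / 2]. Elementwise product with the kernel and sum: 3·3 + 4·1.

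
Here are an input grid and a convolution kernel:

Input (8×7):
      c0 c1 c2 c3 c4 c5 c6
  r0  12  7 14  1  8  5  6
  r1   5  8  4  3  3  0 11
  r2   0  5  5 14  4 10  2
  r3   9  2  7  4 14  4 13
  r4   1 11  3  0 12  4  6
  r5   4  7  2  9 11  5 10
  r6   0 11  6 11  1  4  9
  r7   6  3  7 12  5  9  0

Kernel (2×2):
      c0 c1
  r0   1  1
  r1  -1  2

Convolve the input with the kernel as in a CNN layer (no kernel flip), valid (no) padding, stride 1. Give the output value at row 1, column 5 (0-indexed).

The receptive field on the input at this output position is [0 11 / 10 2]. Elementwise product with the kernel and sum: 0·1 + 11·1 + 10·-1 + 2·2.

5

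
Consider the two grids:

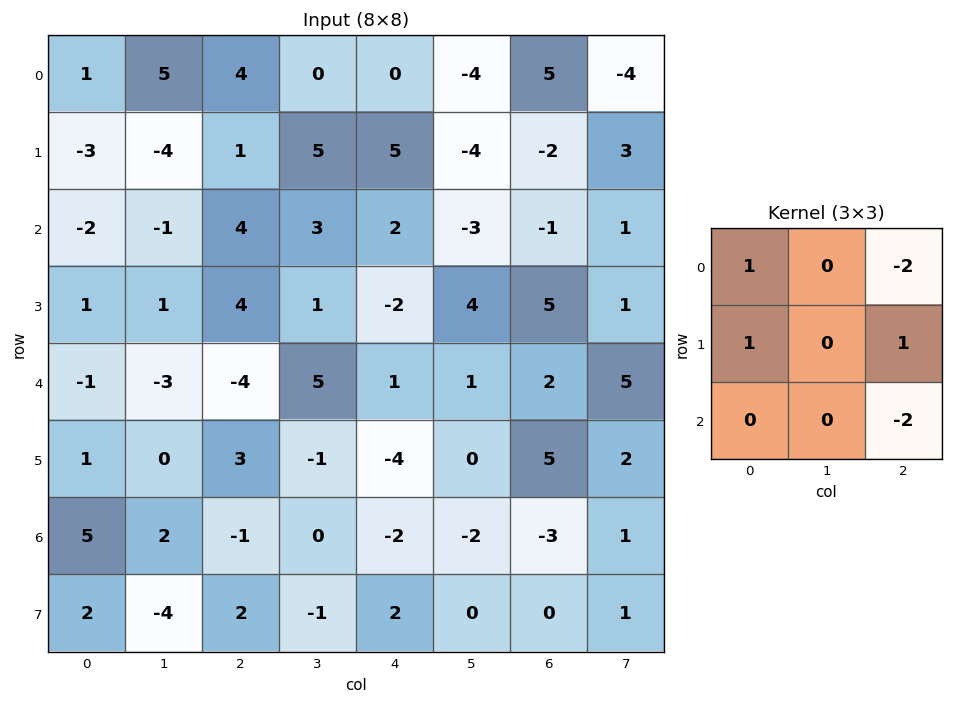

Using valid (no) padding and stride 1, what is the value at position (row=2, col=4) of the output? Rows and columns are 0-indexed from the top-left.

3

The receptive field on the input at this output position is [2 -3 -1 / -2 4 5 / 1 1 2]. Elementwise product with the kernel and sum: 2·1 + -1·-2 + -2·1 + 5·1 + 2·-2.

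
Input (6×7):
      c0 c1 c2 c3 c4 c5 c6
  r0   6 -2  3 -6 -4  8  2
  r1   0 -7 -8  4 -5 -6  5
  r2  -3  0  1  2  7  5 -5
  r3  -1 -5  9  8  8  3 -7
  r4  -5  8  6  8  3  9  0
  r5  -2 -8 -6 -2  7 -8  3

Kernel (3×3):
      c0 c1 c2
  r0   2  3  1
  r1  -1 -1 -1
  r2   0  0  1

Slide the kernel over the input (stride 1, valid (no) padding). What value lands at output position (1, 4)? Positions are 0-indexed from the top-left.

The receptive field on the input at this output position is [-5 -6 5 / 7 5 -5 / 8 3 -7]. Elementwise product with the kernel and sum: -5·2 + -6·3 + 5·1 + 7·-1 + 5·-1 + -5·-1 + -7·1.

-37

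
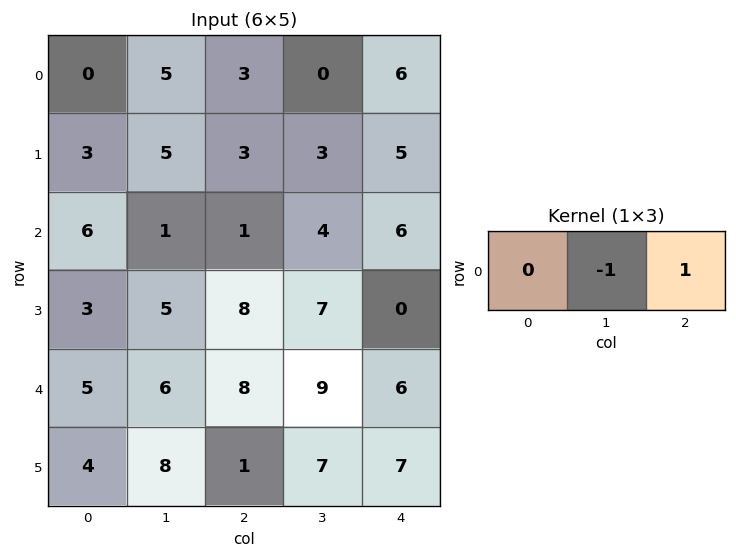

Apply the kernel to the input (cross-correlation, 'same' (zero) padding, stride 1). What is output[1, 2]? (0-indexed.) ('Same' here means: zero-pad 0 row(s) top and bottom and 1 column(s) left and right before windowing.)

The receptive field on the zero-padded input at this output position is [5 3 3]. Elementwise product with the kernel and sum: 3·-1 + 3·1.

0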